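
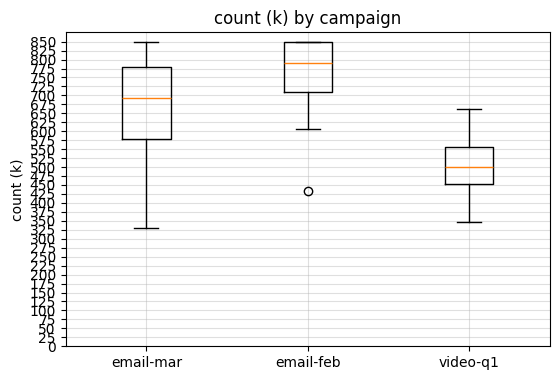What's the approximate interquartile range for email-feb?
≈ 150

Q3 ≈ 850, Q1 ≈ 700; IQR ≈ 150.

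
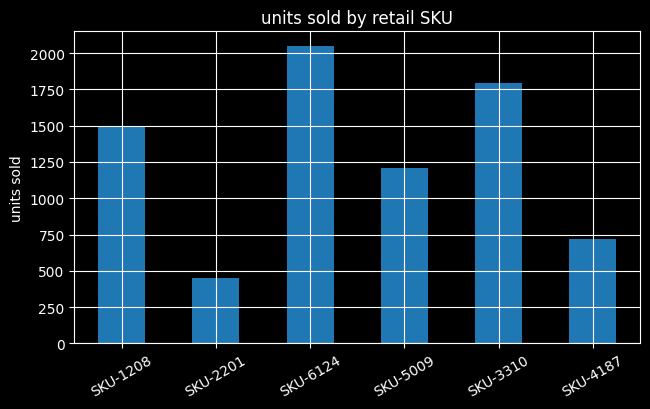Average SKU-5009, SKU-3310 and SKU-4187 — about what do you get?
≈ 1267

(1200 + 1800 + 800) / 3 ≈ 1267.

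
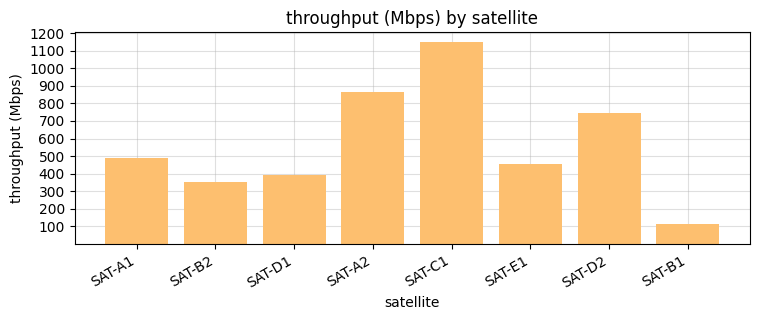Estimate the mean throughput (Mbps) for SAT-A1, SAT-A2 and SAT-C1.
≈ 833

(500 + 900 + 1100) / 3 ≈ 833.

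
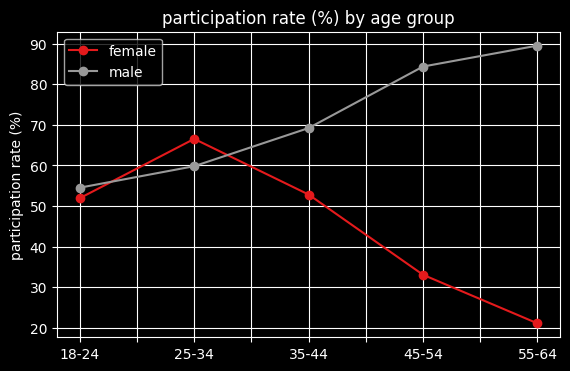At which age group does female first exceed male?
18-24: female ≈ 50 vs male ≈ 50 (not yet); 25-34: female ≈ 70 vs male ≈ 60 (first crossover).

25-34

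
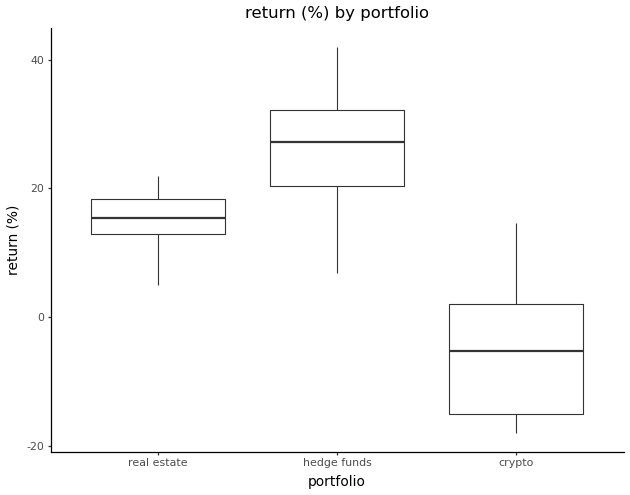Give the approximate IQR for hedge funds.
≈ 10

Q3 ≈ 30, Q1 ≈ 20; IQR ≈ 10.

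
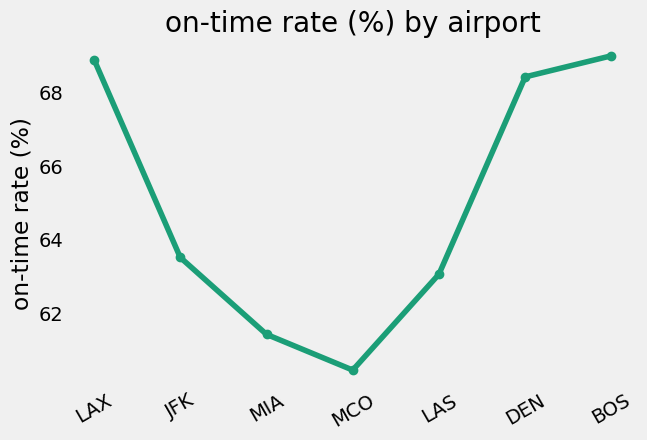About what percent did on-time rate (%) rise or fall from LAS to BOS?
LAS ≈ 63, BOS ≈ 69; (69 − 63) / 63 ≈ +9.5%.

≈ +9.5%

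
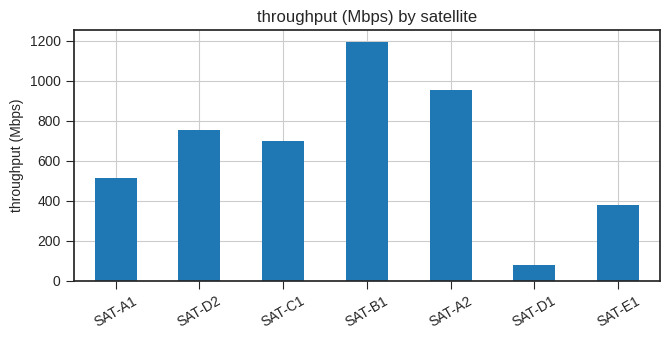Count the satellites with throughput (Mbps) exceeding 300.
6

Above 300: SAT-A1, SAT-D2, SAT-C1, SAT-B1, SAT-A2, SAT-E1.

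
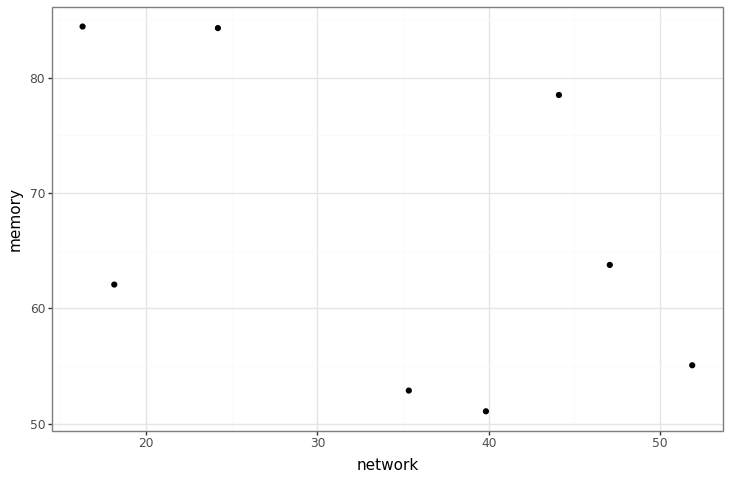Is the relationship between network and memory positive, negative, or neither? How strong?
Points are negatively correlated; moderate (|r| ≈ 0.5).

negative, moderate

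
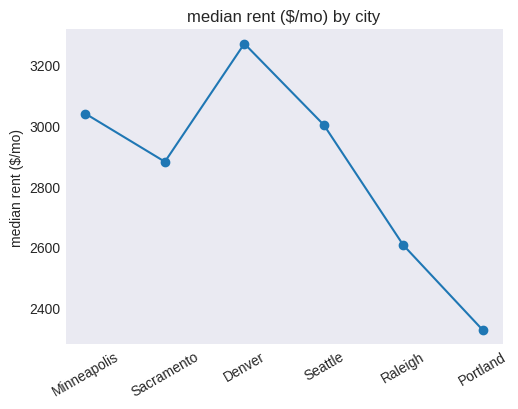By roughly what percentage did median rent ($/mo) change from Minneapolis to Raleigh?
≈ -13.3%

Minneapolis ≈ 3000, Raleigh ≈ 2600; (2600 − 3000) / 3000 ≈ -13.3%.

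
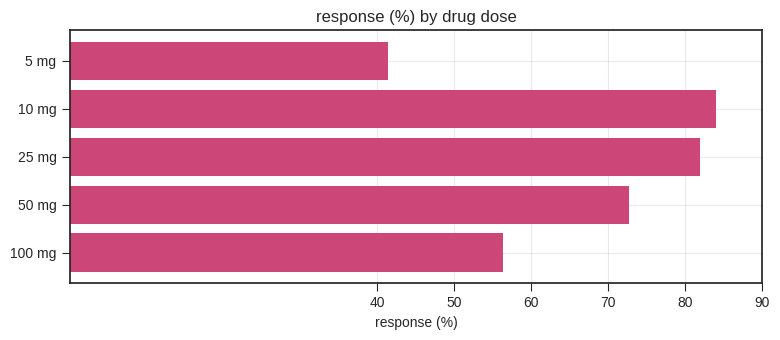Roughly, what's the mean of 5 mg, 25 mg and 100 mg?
(40 + 80 + 60) / 3 ≈ 60.

≈ 60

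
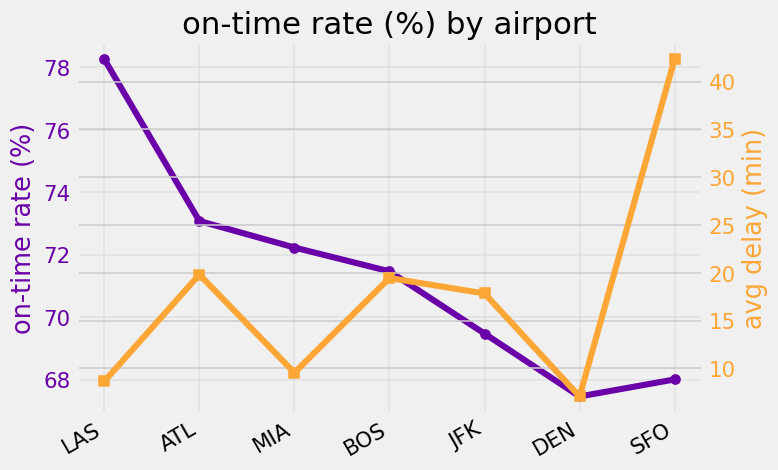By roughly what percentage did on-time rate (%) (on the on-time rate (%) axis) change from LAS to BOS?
≈ -9%

LAS ≈ 78, BOS ≈ 71; (71 − 78) / 78 ≈ -9%.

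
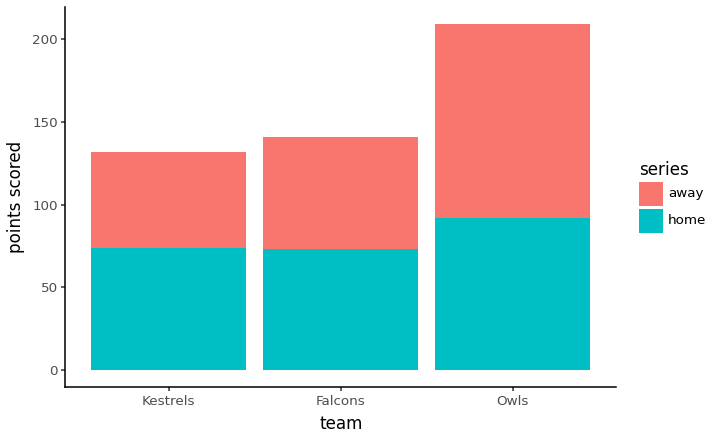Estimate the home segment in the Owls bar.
home top ≈ 100, bottom ≈ 0; segment ≈ 100.

≈ 100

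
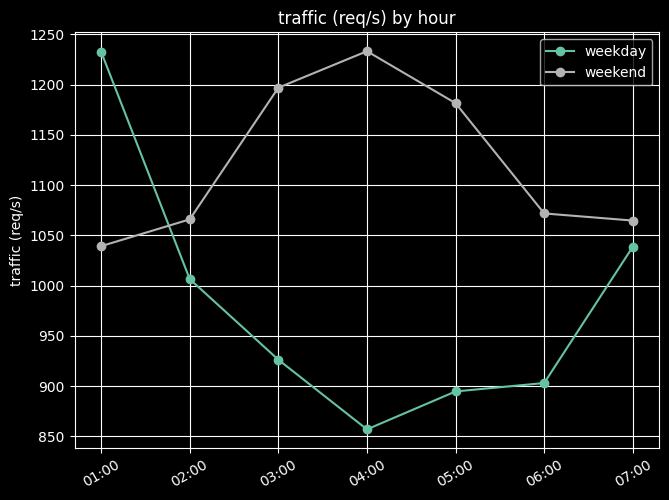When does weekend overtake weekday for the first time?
02:00

01:00: weekend ≈ 1050 vs weekday ≈ 1250 (not yet); 02:00: weekend ≈ 1050 vs weekday ≈ 1000 (first crossover).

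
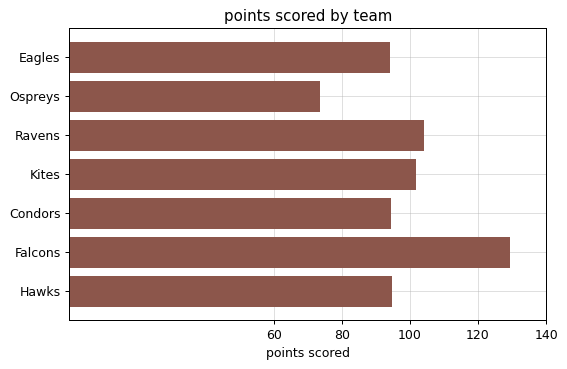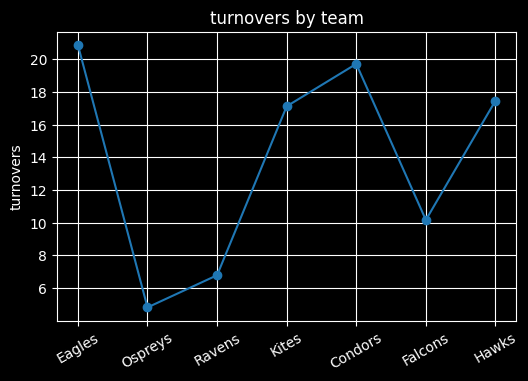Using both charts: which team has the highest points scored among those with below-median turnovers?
Chart 2 median turnovers ≈ 18; below-median teams: Ospreys, Ravens, Falcons. Among those, Falcons has the highest points scored (≈ 120).

Falcons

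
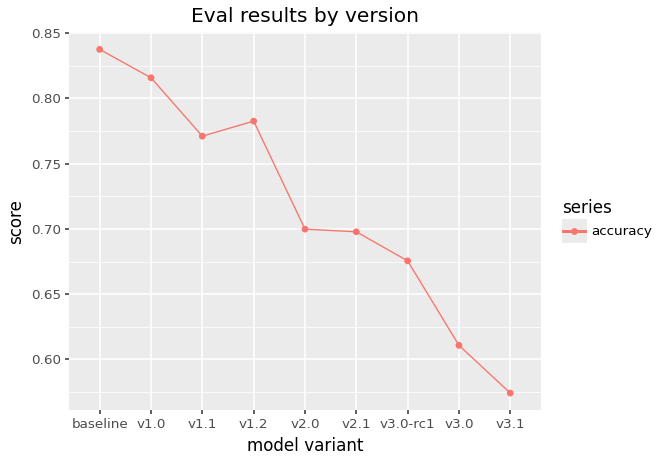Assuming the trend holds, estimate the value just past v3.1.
≈ 0.475

Last three: 0.70, 0.60, 0.55 → slope ≈ -0.075/step → next ≈ 0.475.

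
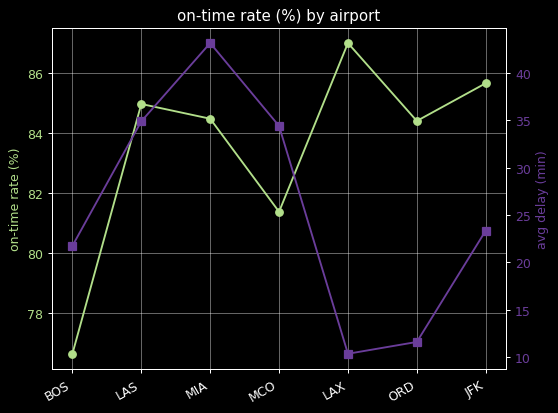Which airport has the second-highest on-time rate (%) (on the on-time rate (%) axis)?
JFK

Top 3 (on the on-time rate (%) axis): LAX ≈ 87, JFK ≈ 86, LAS ≈ 85.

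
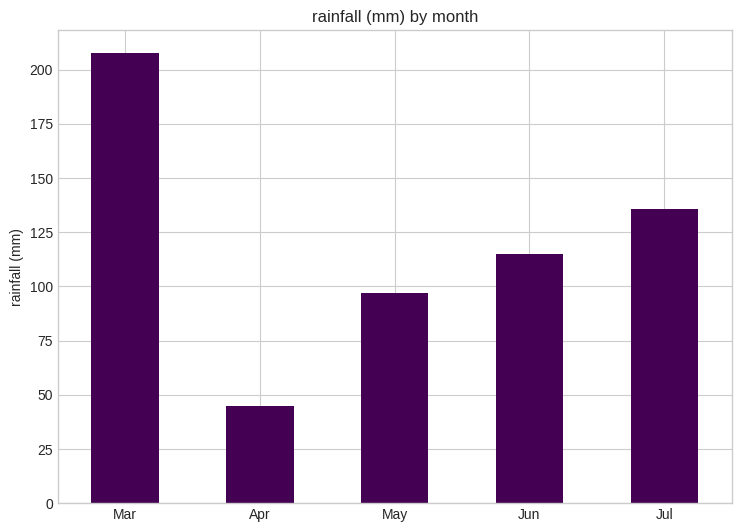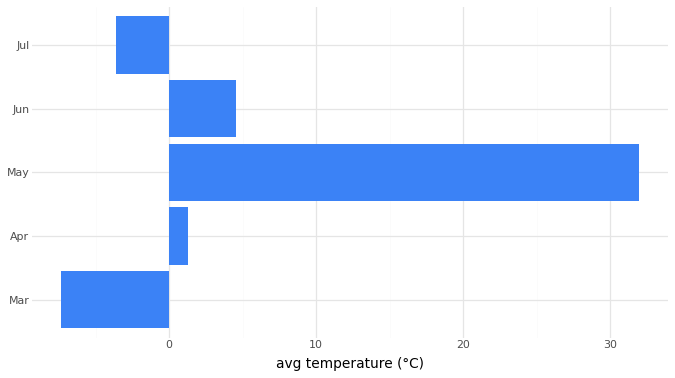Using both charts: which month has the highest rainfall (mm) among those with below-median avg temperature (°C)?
Mar

Chart 2 median avg temperature (°C) ≈ 0; below-median months: Mar, Jul. Among those, Mar has the highest rainfall (mm) (≈ 200).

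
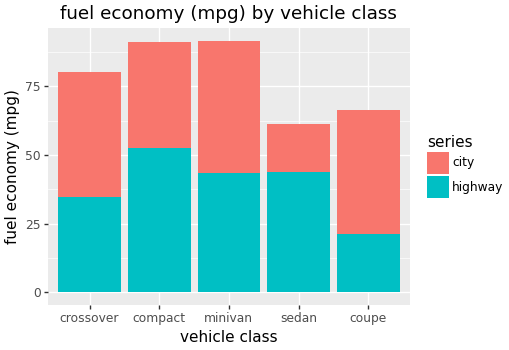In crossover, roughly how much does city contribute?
≈ 50

city top ≈ 80, bottom ≈ 30; segment ≈ 50.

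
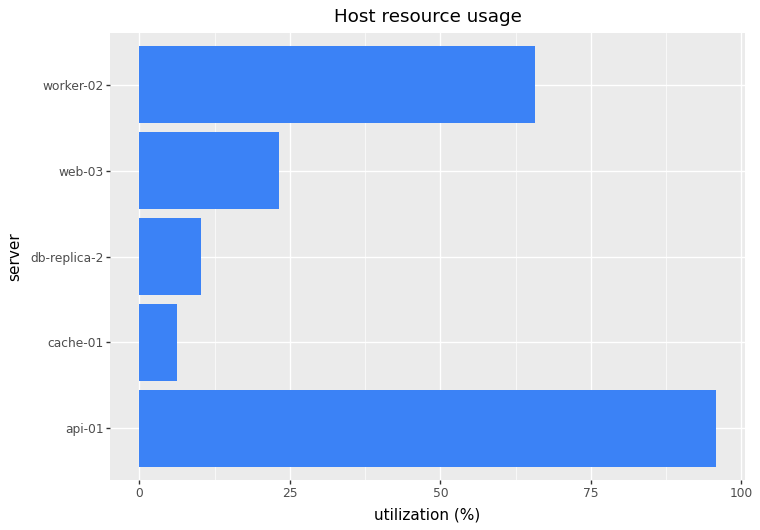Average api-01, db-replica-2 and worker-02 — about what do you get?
(100 + 10 + 70) / 3 ≈ 60.

≈ 60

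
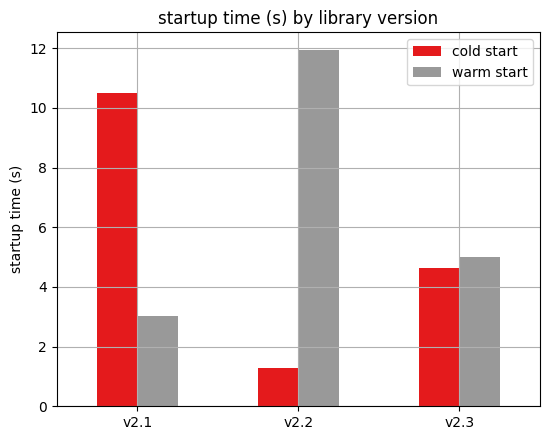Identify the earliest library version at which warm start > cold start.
v2.1: warm start ≈ 3 vs cold start ≈ 10 (not yet); v2.2: warm start ≈ 12 vs cold start ≈ 1 (first crossover).

v2.2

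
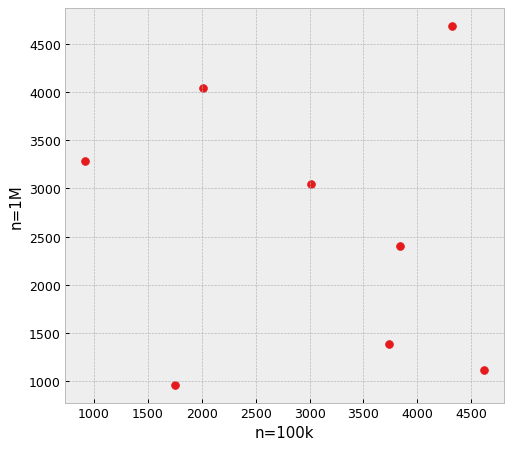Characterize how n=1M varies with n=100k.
no clear correlation

Points are roughly uncorrelated; weak (|r| ≈ 0.1).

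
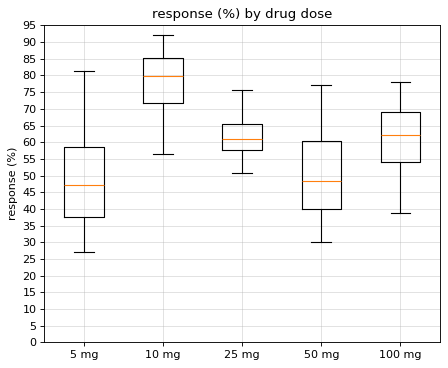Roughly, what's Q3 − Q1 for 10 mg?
Q3 ≈ 85, Q1 ≈ 70; IQR ≈ 15.

≈ 15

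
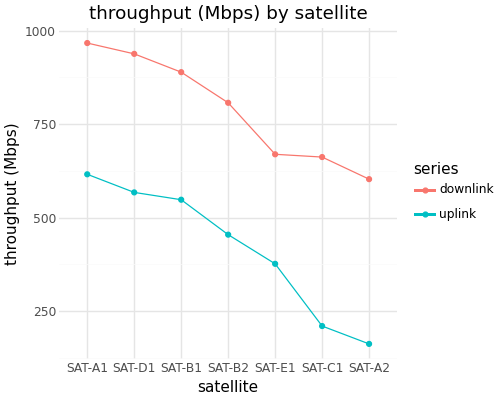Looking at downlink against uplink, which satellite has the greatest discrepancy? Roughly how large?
SAT-C1: downlink ≈ 700, uplink ≈ 200 → gap ≈ 500. Next-largest (SAT-A2) is only ≈ 400.

SAT-C1, ≈ 500 Mbps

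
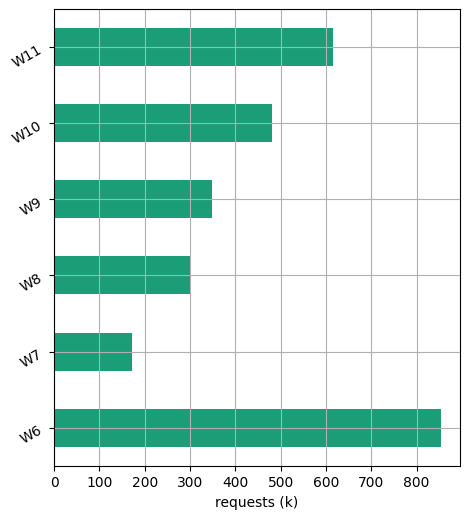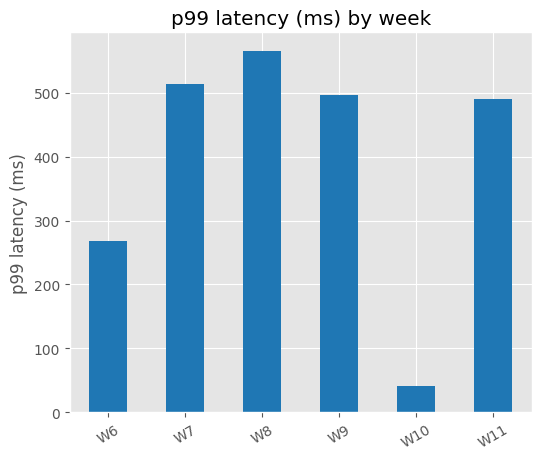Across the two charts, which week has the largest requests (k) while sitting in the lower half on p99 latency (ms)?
Chart 2 median p99 latency (ms) ≈ 500; below-median weeks: W6, W10, W11. Among those, W6 has the highest requests (k) (≈ 900).

W6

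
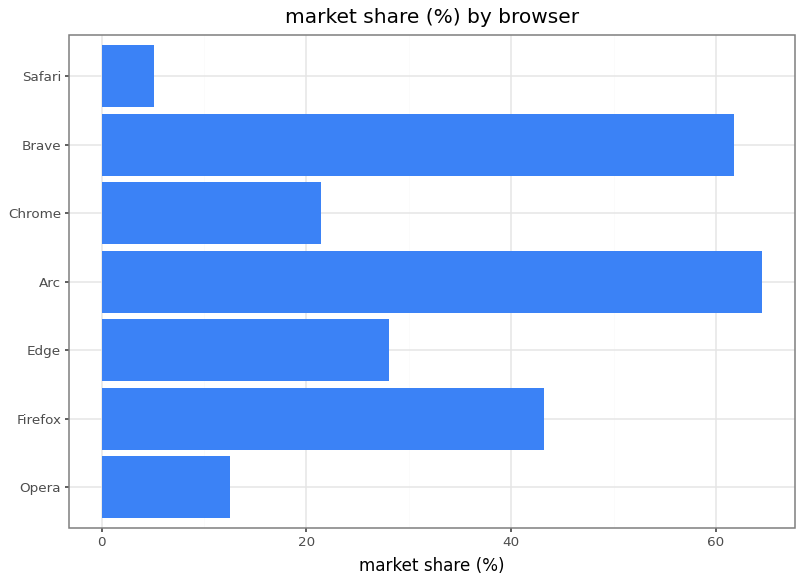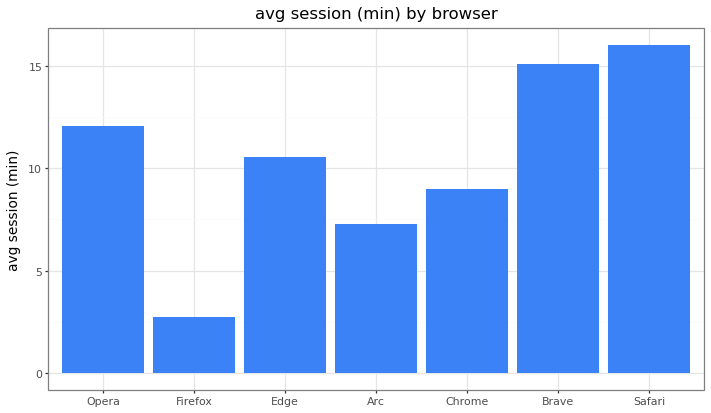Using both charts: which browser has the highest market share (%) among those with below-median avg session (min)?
Arc

Chart 2 median avg session (min) ≈ 10; below-median browsers: Firefox, Arc, Chrome. Among those, Arc has the highest market share (%) (≈ 60).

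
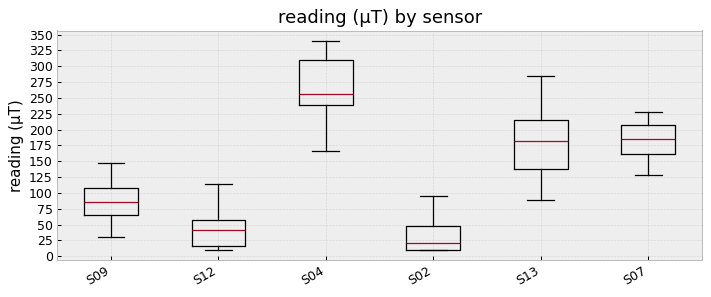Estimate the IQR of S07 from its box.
Q3 ≈ 200, Q1 ≈ 150; IQR ≈ 50.

≈ 50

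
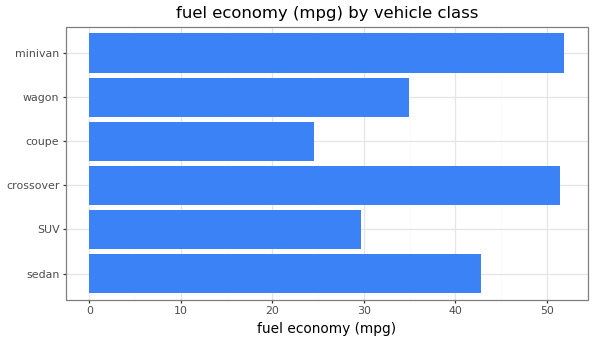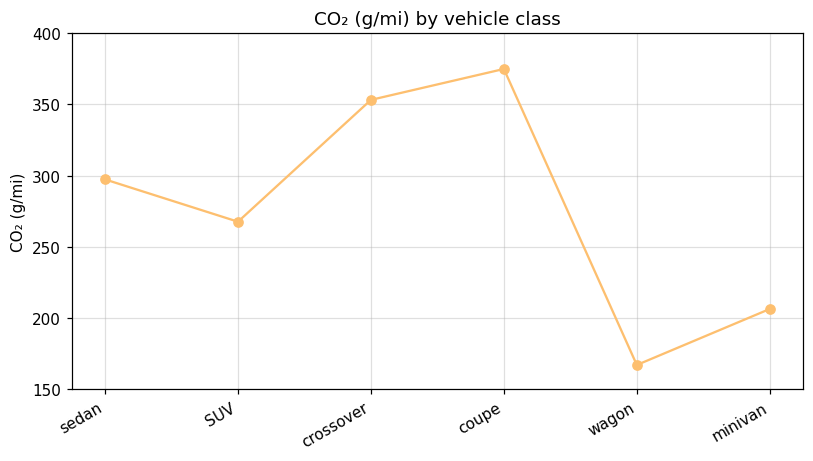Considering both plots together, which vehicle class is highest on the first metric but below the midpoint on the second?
Chart 2 median CO₂ (g/mi) ≈ 300; below-median vehicle classes: SUV, wagon, minivan. Among those, minivan has the highest fuel economy (mpg) (≈ 50).

minivan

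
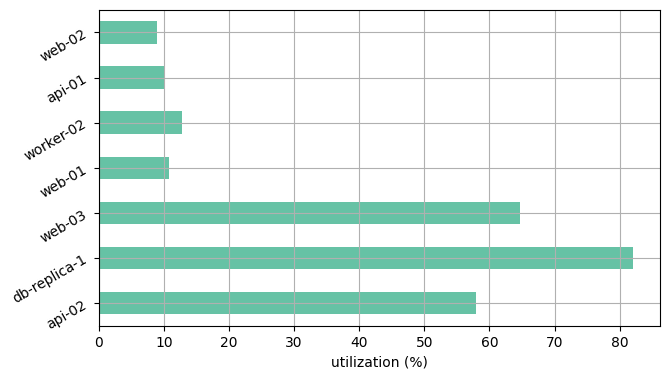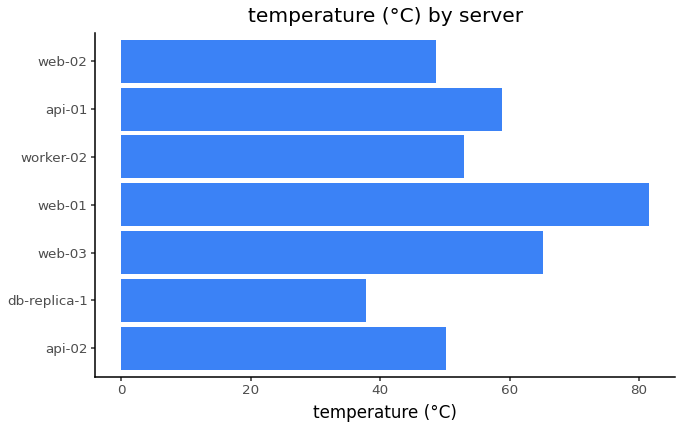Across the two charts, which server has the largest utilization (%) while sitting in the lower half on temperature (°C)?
db-replica-1

Chart 2 median temperature (°C) ≈ 50; below-median servers: api-02, db-replica-1, web-02. Among those, db-replica-1 has the highest utilization (%) (≈ 80).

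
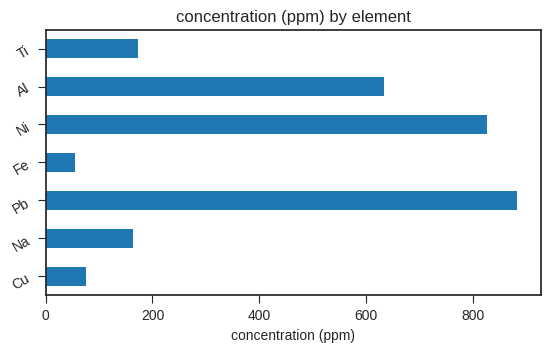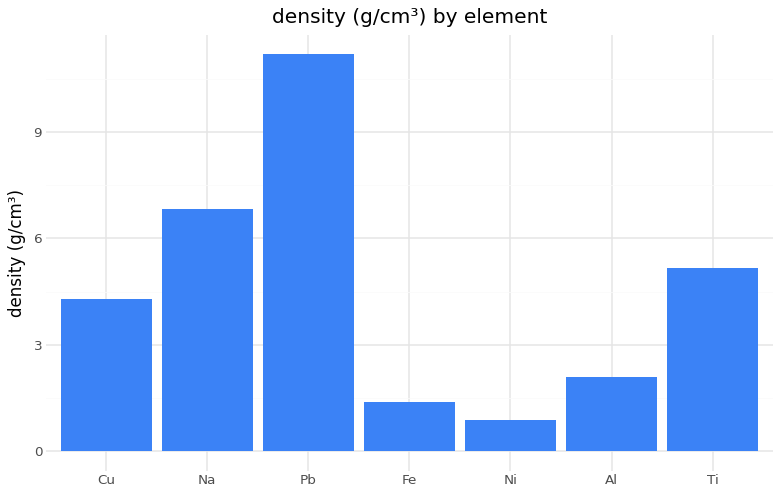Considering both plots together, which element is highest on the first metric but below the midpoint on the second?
Ni

Chart 2 median density (g/cm³) ≈ 4; below-median elements: Fe, Ni, Al. Among those, Ni has the highest concentration (ppm) (≈ 800).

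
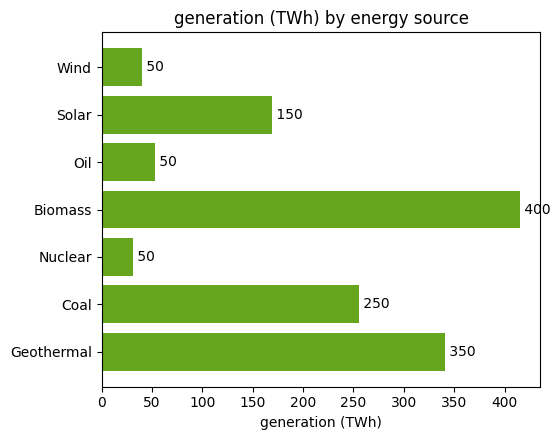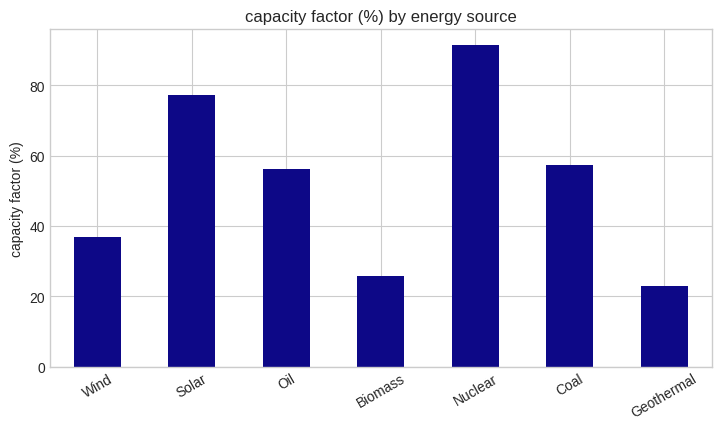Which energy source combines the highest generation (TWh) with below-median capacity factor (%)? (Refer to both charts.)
Biomass

Chart 2 median capacity factor (%) ≈ 60; below-median energy sources: Wind, Biomass, Geothermal. Among those, Biomass has the highest generation (TWh) (≈ 400).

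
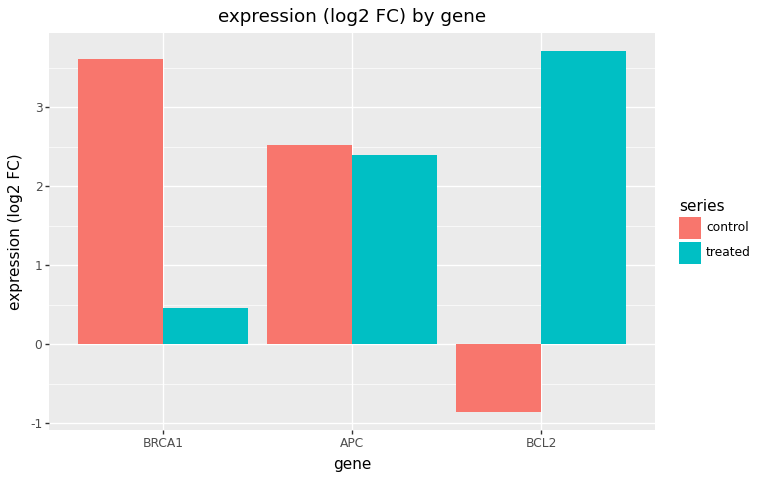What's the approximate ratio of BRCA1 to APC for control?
BRCA1 ≈ 3.5, APC ≈ 2.5; 3.5/2.5 ≈ 1.4.

≈ 1.4×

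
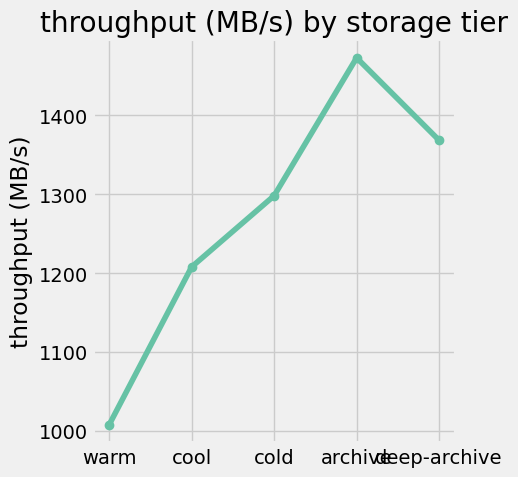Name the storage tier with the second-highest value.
deep-archive

Top 3: archive ≈ 1450, deep-archive ≈ 1350, cold ≈ 1300.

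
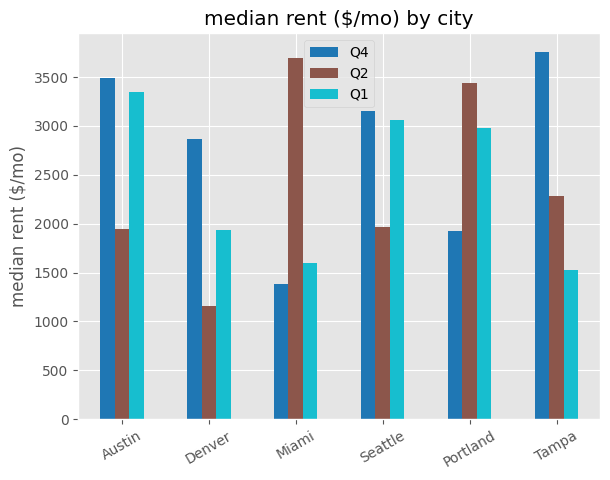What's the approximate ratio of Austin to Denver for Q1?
≈ 1.75×

Austin ≈ 3500, Denver ≈ 2000; 3500/2000 ≈ 1.75.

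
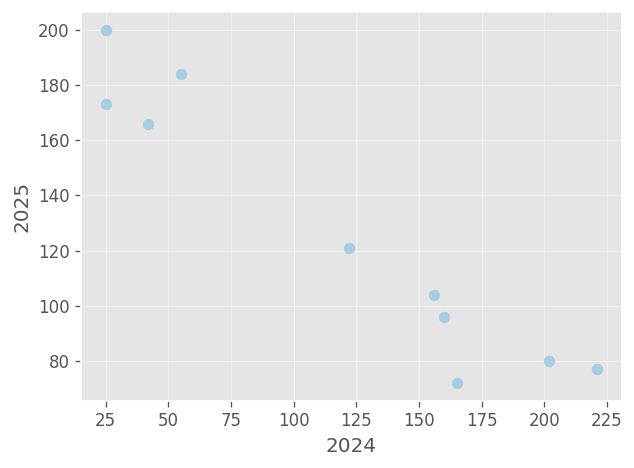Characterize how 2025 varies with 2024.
Points are negatively correlated; strong (|r| ≈ 1.0).

negative, strong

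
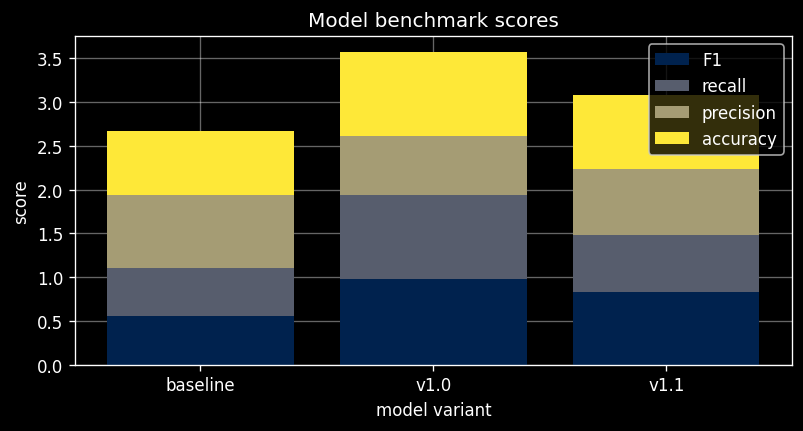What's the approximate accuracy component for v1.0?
accuracy top ≈ 3.5, bottom ≈ 2.5; segment ≈ 1.0.

≈ 1.0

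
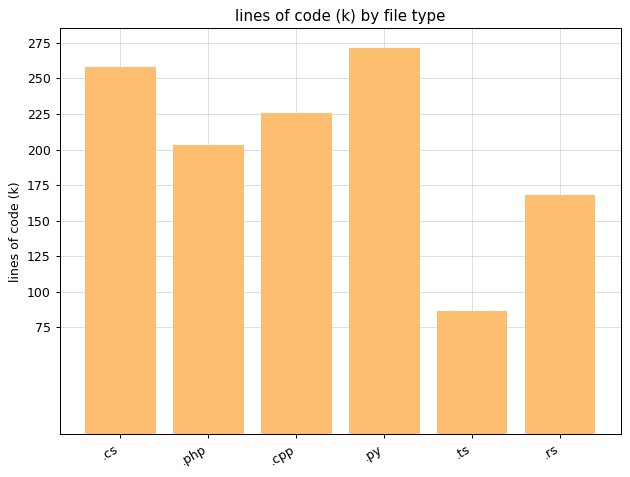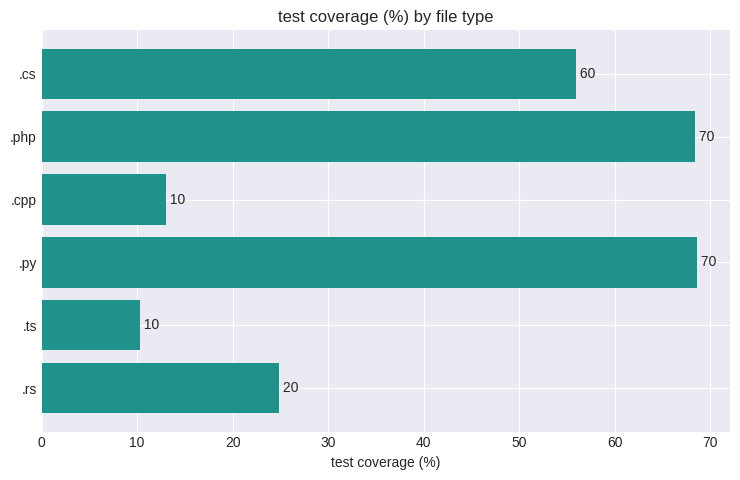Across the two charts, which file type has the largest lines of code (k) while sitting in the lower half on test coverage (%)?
Chart 2 median test coverage (%) ≈ 40; below-median file types: .cpp, .ts, .rs. Among those, .cpp has the highest lines of code (k) (≈ 225).

.cpp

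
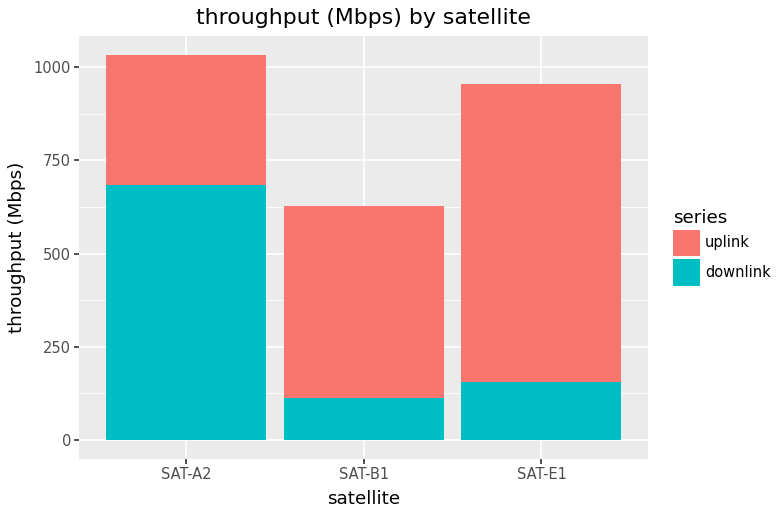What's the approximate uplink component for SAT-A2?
≈ 300

uplink top ≈ 1000, bottom ≈ 700; segment ≈ 300.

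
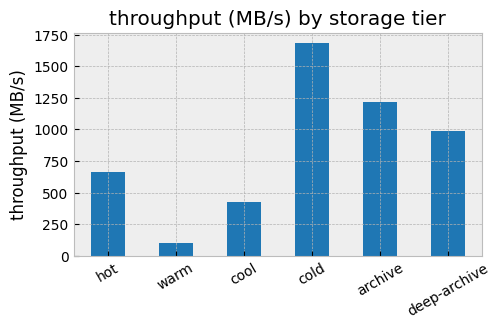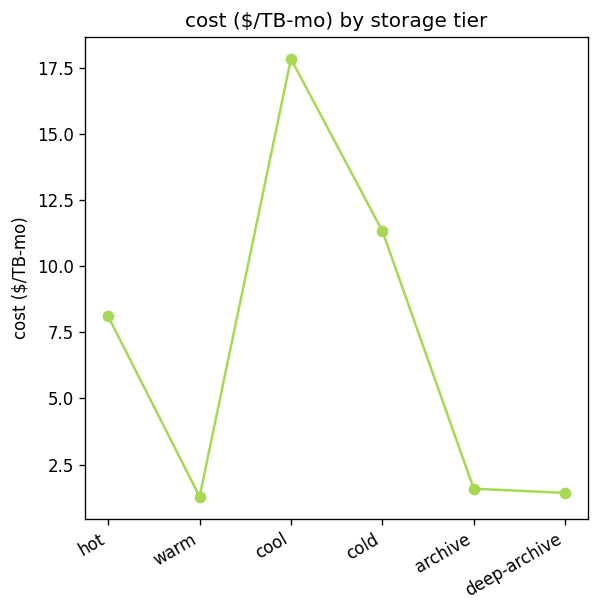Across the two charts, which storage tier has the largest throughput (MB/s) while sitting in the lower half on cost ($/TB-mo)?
Chart 2 median cost ($/TB-mo) ≈ 4; below-median storage tiers: warm, archive, deep-archive. Among those, archive has the highest throughput (MB/s) (≈ 1200).

archive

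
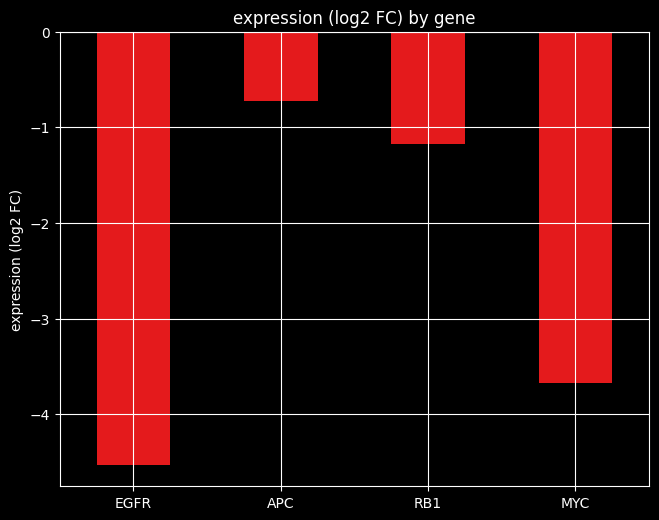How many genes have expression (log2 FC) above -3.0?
2

Above -3.0: APC, RB1.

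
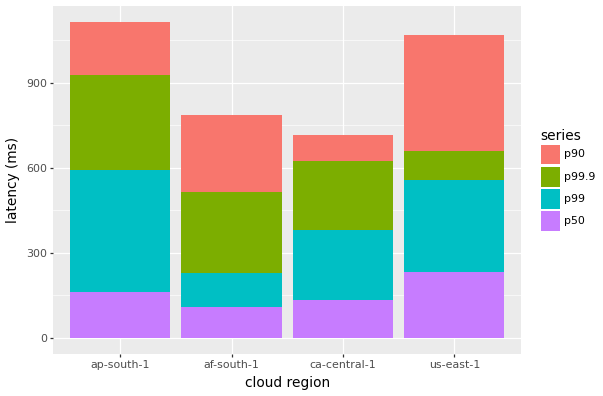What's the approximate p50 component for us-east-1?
≈ 200

p50 top ≈ 200, bottom ≈ 0; segment ≈ 200.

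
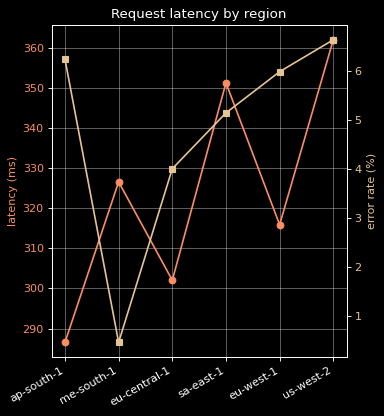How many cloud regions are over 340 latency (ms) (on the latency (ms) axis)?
Above 340: sa-east-1, us-west-2.

2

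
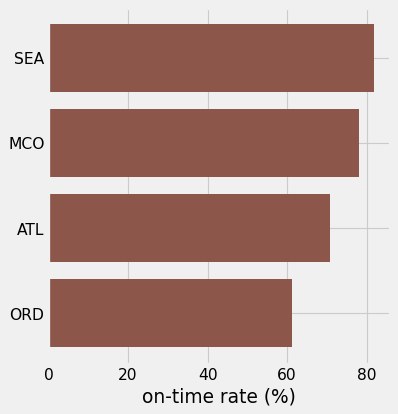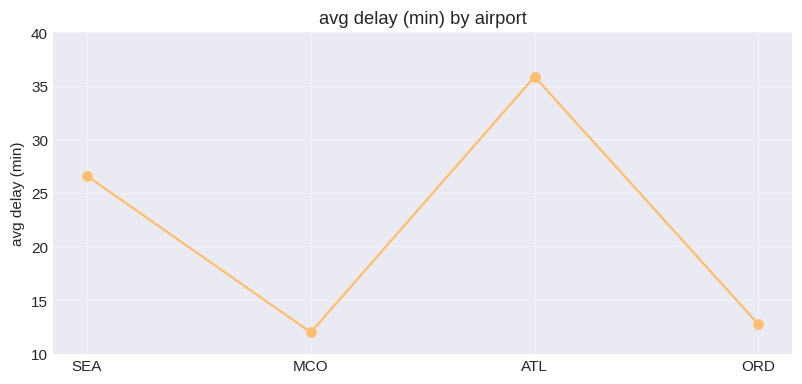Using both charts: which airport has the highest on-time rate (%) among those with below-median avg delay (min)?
MCO

Chart 2 median avg delay (min) ≈ 20; below-median airports: MCO, ORD. Among those, MCO has the highest on-time rate (%) (≈ 80).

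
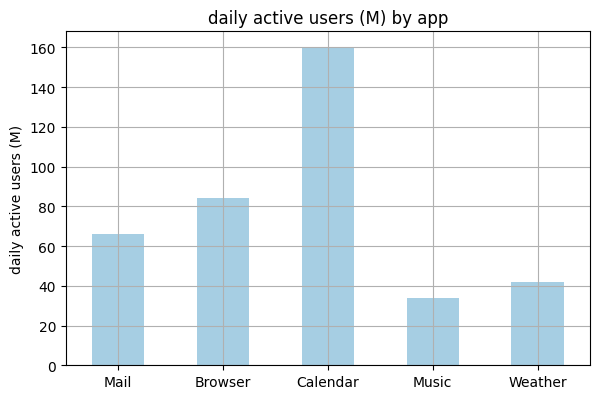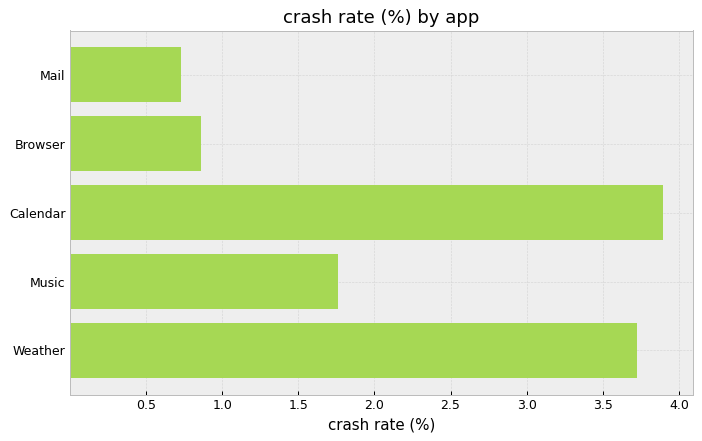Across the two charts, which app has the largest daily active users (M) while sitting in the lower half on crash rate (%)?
Browser

Chart 2 median crash rate (%) ≈ 2; below-median apps: Mail, Browser. Among those, Browser has the highest daily active users (M) (≈ 80).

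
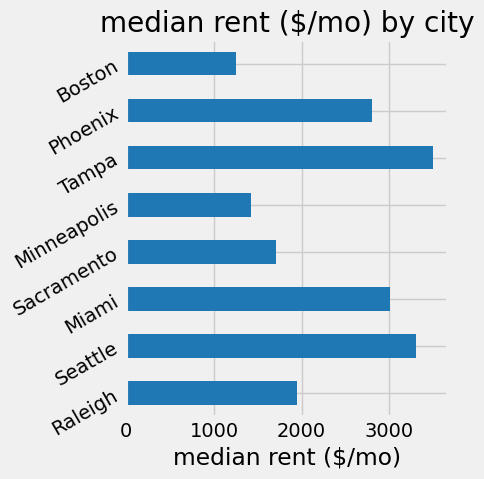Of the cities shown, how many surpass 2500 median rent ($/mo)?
4

Above 2500: Seattle, Miami, Tampa, Phoenix.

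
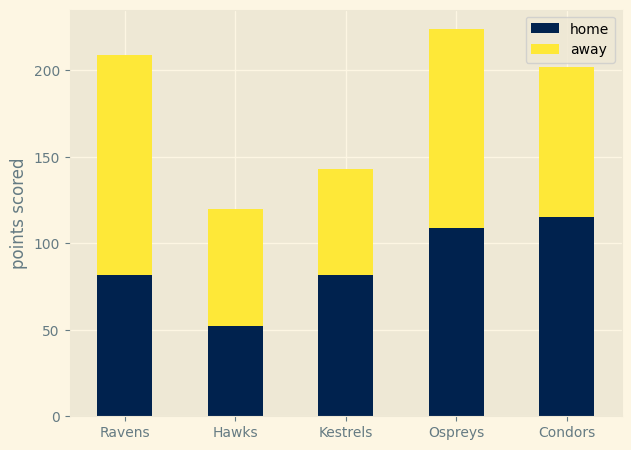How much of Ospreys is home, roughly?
≈ 100

home top ≈ 100, bottom ≈ 0; segment ≈ 100.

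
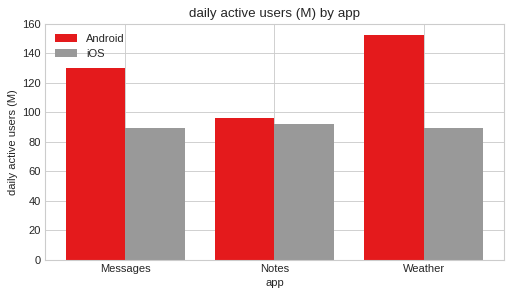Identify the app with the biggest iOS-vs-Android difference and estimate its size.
Weather, ≈ 80 M

Weather: iOS ≈ 80, Android ≈ 160 → gap ≈ 80. Next-largest (Messages) is only ≈ 60.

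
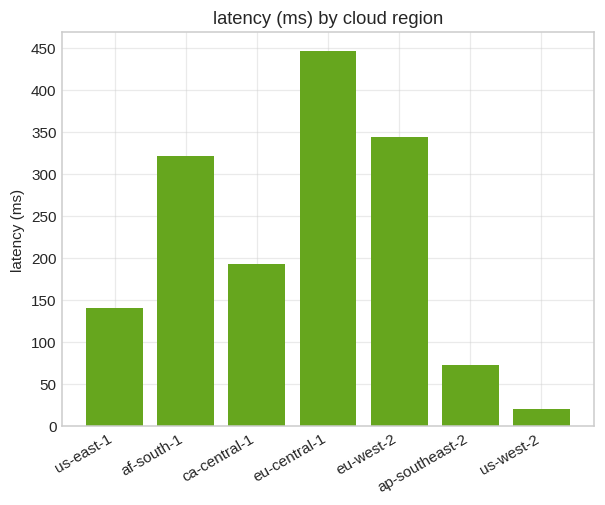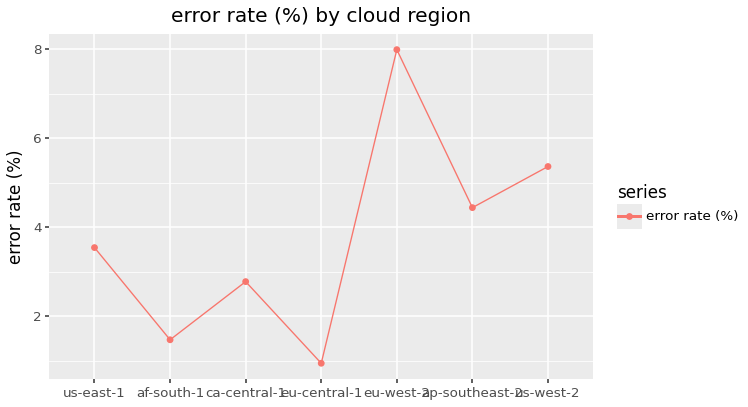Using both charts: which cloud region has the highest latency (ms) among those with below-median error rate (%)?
eu-central-1

Chart 2 median error rate (%) ≈ 4; below-median cloud regions: af-south-1, ca-central-1, eu-central-1. Among those, eu-central-1 has the highest latency (ms) (≈ 450).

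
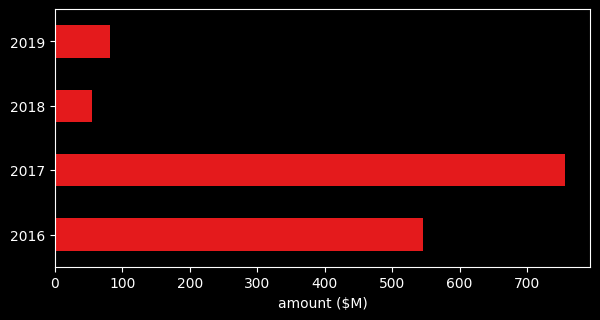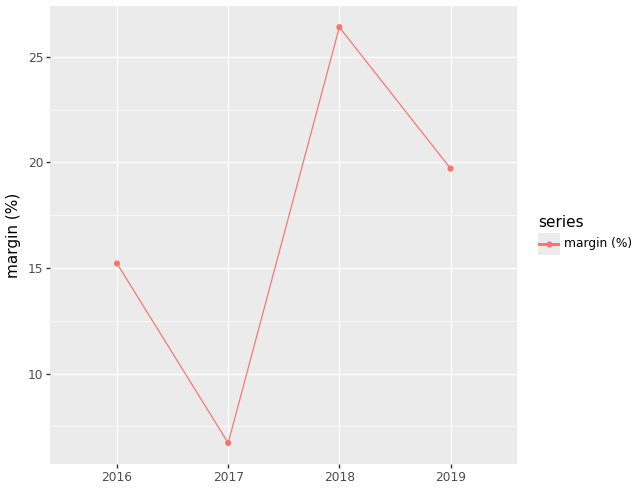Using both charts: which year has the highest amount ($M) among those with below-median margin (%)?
Chart 2 median margin (%) ≈ 15; below-median years: 2016, 2017. Among those, 2017 has the highest amount ($M) (≈ 800).

2017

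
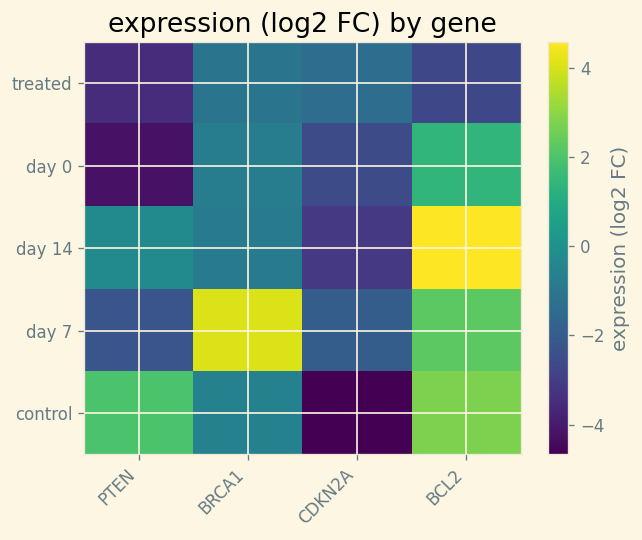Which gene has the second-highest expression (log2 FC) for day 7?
BCL2

Top 3 for day 7: BRCA1 ≈ 4, BCL2 ≈ 2, CDKN2A ≈ -2.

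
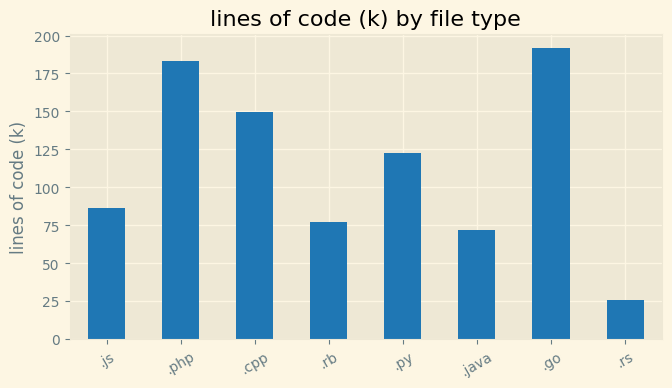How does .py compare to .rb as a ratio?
.py ≈ 120, .rb ≈ 80; 120/80 ≈ 1.5.

≈ 1.5×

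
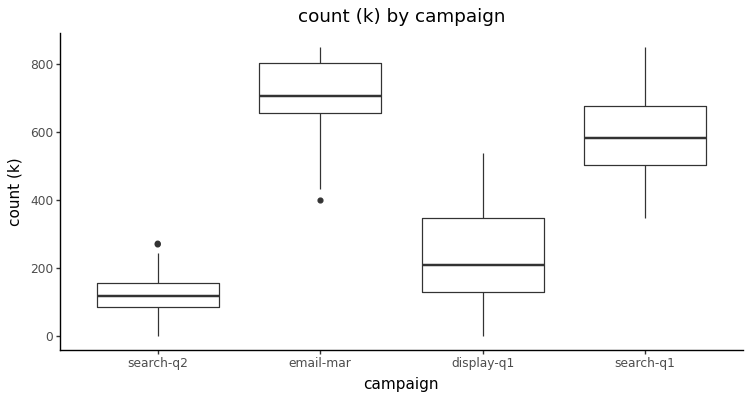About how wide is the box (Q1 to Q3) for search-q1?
≈ 200

Q3 ≈ 700, Q1 ≈ 500; IQR ≈ 200.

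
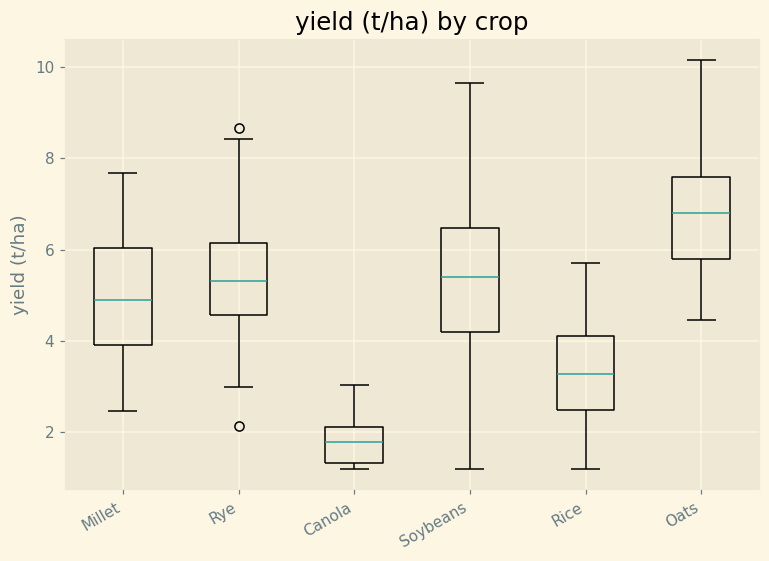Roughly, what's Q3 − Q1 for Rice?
≈ 1.5

Q3 ≈ 4.0, Q1 ≈ 2.5; IQR ≈ 1.5.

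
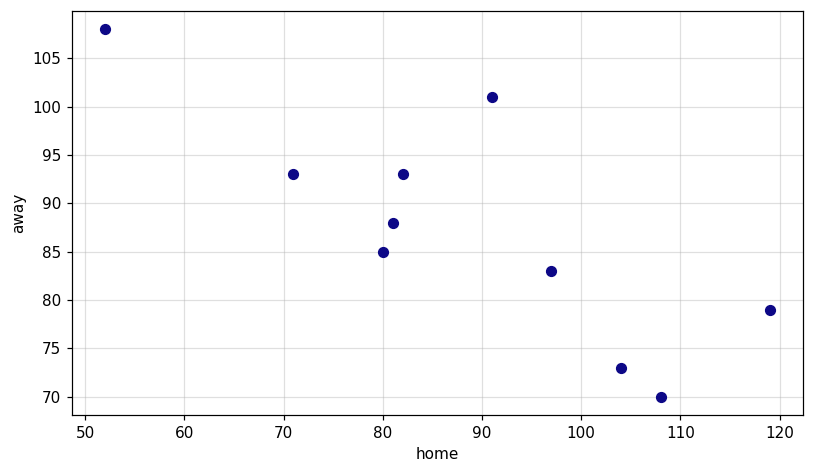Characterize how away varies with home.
Points are negatively correlated; strong (|r| ≈ 0.8).

negative, strong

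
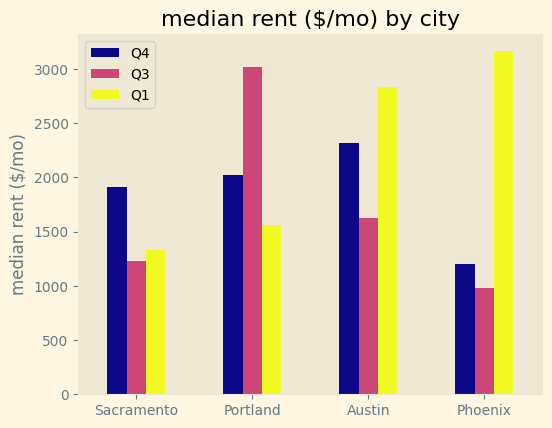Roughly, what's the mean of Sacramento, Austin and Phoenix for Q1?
(1500 + 3000 + 3000) / 3 ≈ 2500.

≈ 2500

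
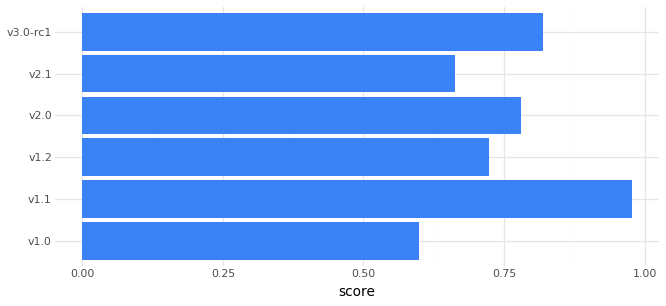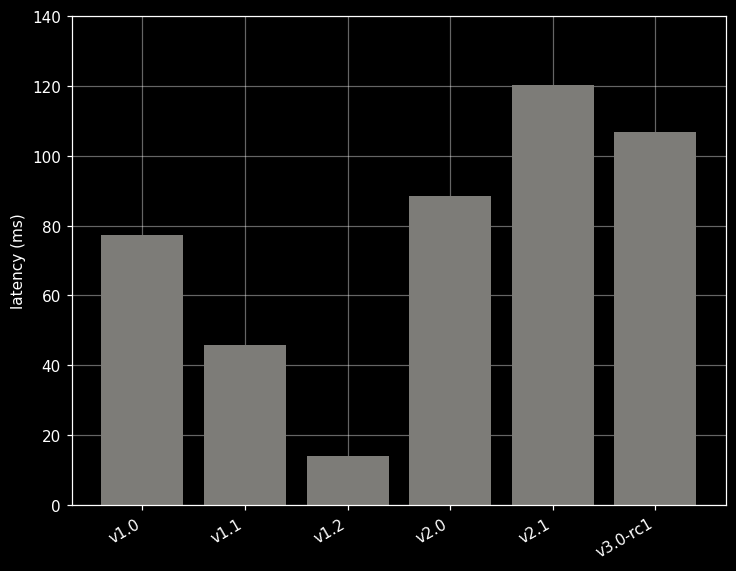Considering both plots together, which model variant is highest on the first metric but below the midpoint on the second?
Chart 2 median latency (ms) ≈ 80; below-median model variants: v1.0, v1.1, v1.2. Among those, v1.1 has the highest score (≈ 1).

v1.1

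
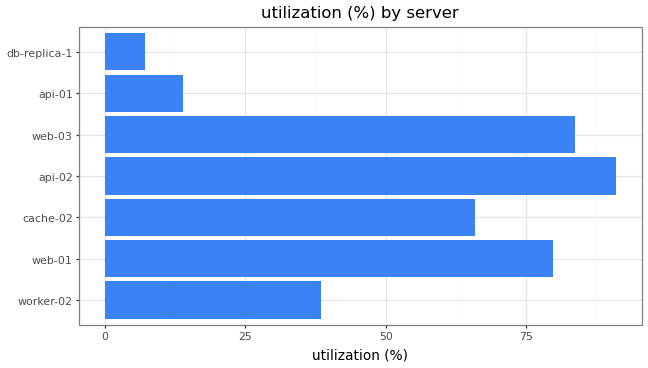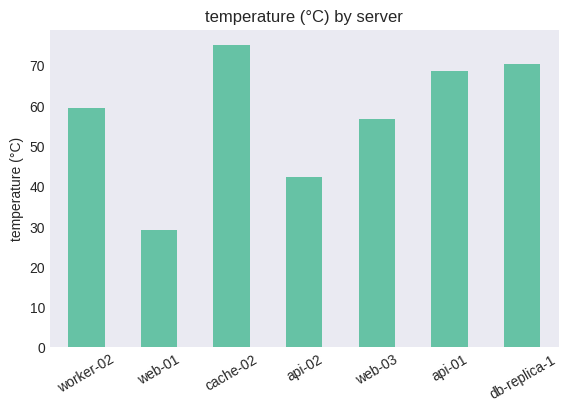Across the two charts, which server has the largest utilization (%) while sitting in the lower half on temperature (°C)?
Chart 2 median temperature (°C) ≈ 60; below-median servers: web-01, api-02, web-03. Among those, api-02 has the highest utilization (%) (≈ 90).

api-02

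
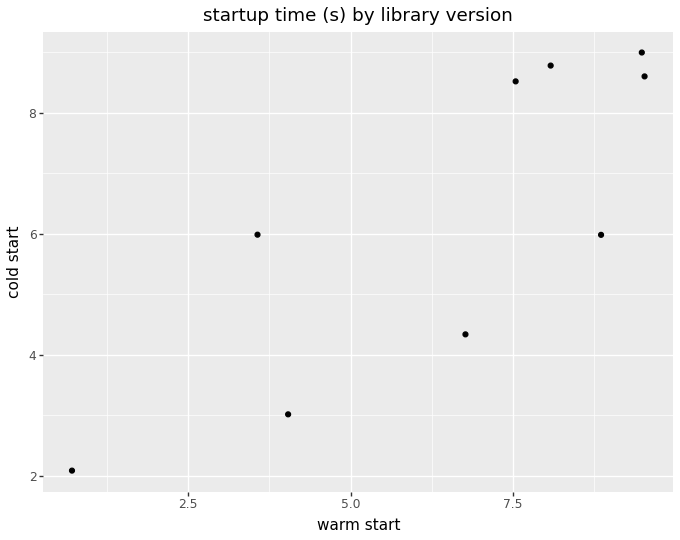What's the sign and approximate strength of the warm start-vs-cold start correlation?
Points are positively correlated; strong (|r| ≈ 0.8).

positive, strong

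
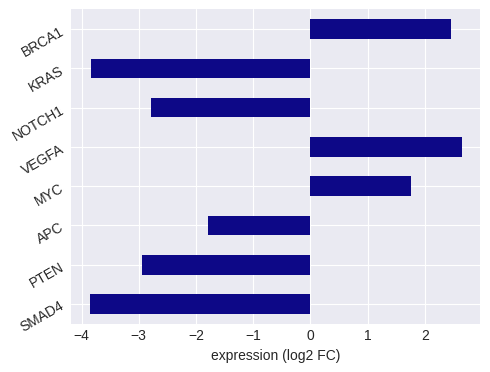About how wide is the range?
Max VEGFA ≈ 3, min SMAD4 ≈ -4; range ≈ 7.

≈ 7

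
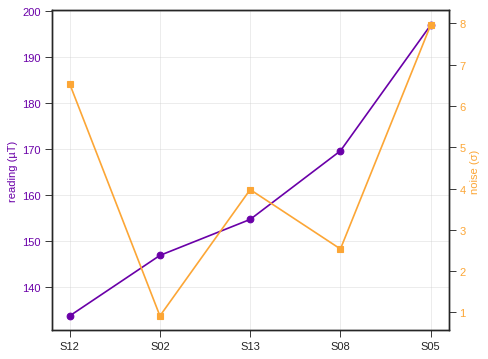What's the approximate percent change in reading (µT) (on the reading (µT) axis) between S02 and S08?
≈ +13.3%

S02 ≈ 150, S08 ≈ 170; (170 − 150) / 150 ≈ +13.3%.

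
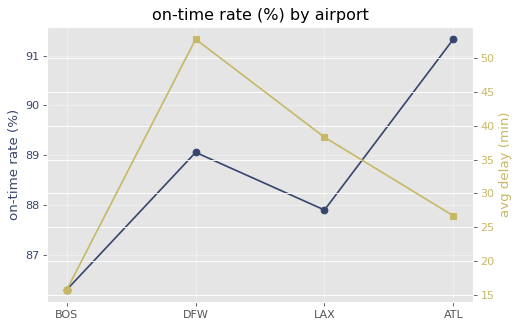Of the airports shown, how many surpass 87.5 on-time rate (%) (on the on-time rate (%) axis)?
3

Above 87.5: DFW, LAX, ATL.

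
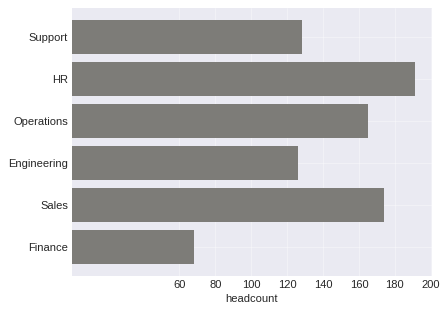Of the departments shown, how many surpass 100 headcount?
Above 100: Support, HR, Operations, Engineering, Sales.

5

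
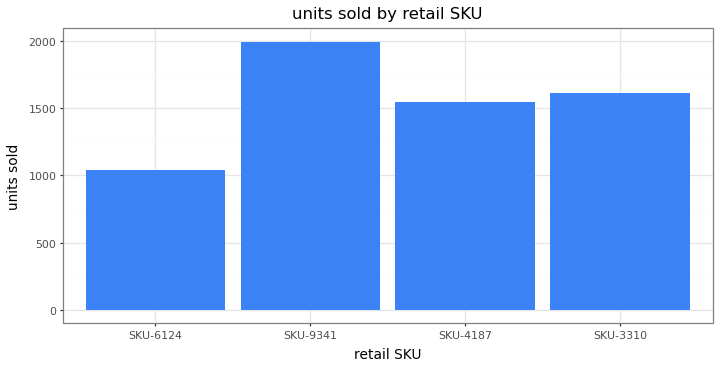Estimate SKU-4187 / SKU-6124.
SKU-4187 ≈ 1600, SKU-6124 ≈ 1000; 1600/1000 ≈ 1.6.

≈ 1.6×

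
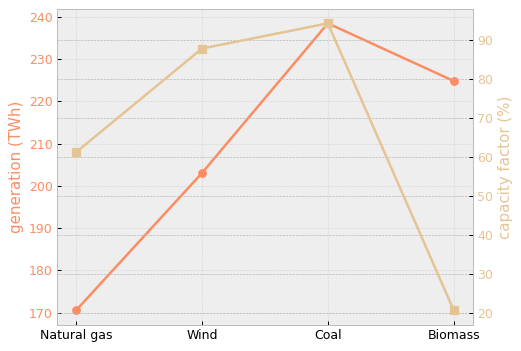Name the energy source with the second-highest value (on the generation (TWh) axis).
Biomass

Top 3 (on the generation (TWh) axis): Coal ≈ 240, Biomass ≈ 220, Wind ≈ 200.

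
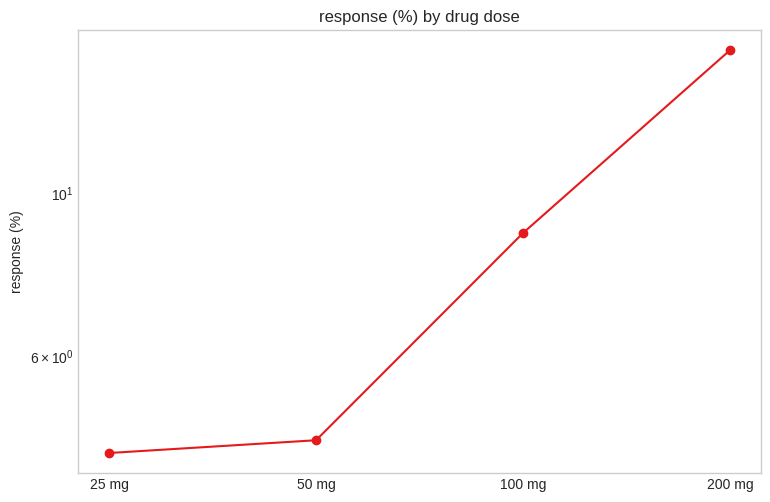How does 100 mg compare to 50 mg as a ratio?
≈ 1.8×

100 mg ≈ 9, 50 mg ≈ 5; 9/5 ≈ 1.8.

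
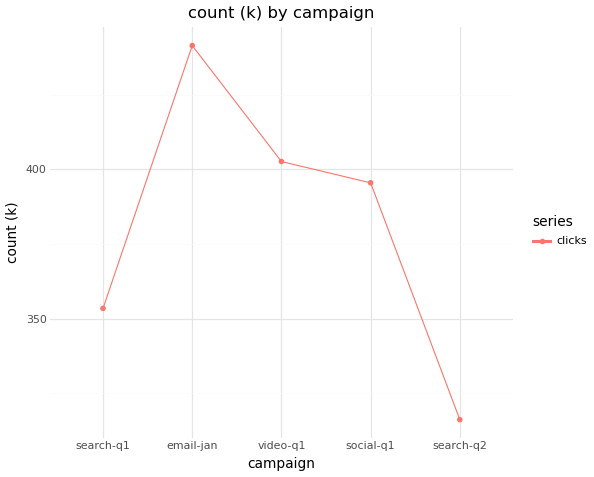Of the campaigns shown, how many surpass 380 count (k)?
Above 380: email-jan, video-q1, social-q1.

3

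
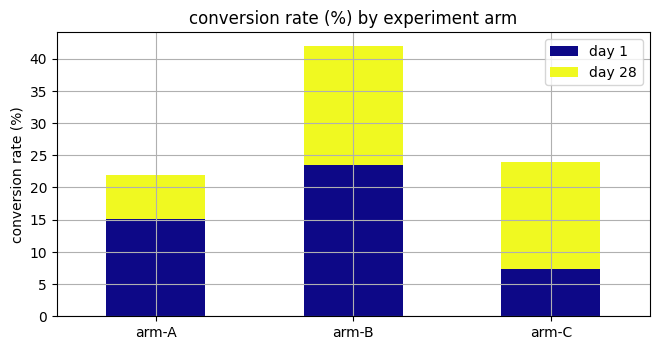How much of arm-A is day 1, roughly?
≈ 15

day 1 top ≈ 15, bottom ≈ 0; segment ≈ 15.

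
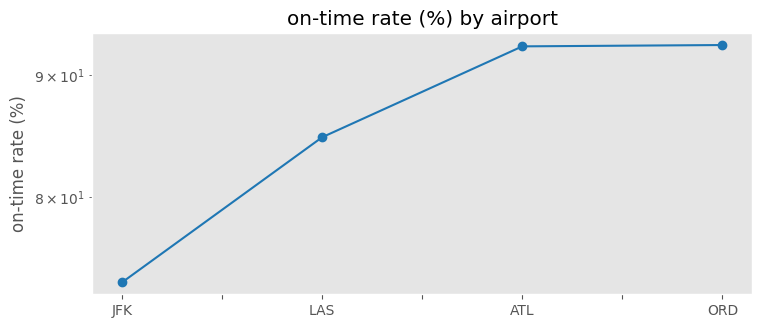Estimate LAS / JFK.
LAS ≈ 84, JFK ≈ 74; 84/74 ≈ 1.14.

≈ 1.14×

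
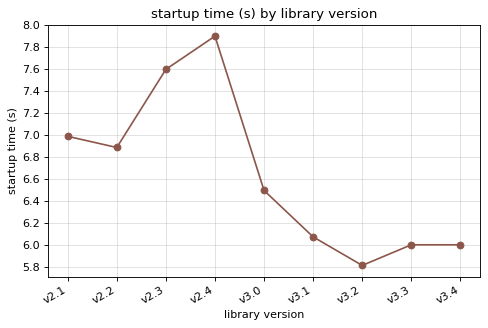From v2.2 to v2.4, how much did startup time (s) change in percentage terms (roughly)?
≈ +14.7%

v2.2 ≈ 6.8, v2.4 ≈ 7.8; (7.8 − 6.8) / 6.8 ≈ +14.7%.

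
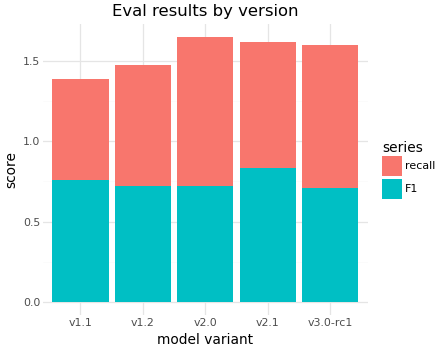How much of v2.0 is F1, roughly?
F1 top ≈ 0.8, bottom ≈ 0.0; segment ≈ 0.8.

≈ 0.8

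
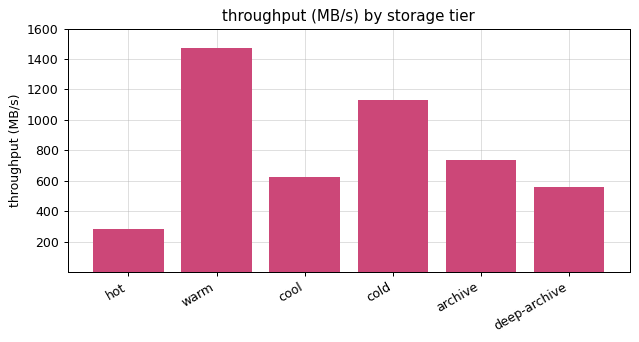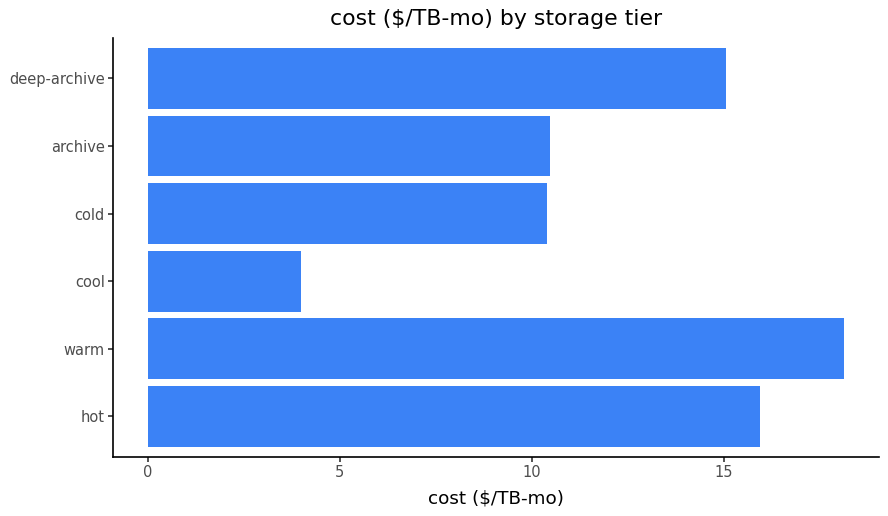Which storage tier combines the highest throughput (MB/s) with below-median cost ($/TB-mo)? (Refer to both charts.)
Chart 2 median cost ($/TB-mo) ≈ 12; below-median storage tiers: cool, cold, archive. Among those, cold has the highest throughput (MB/s) (≈ 1200).

cold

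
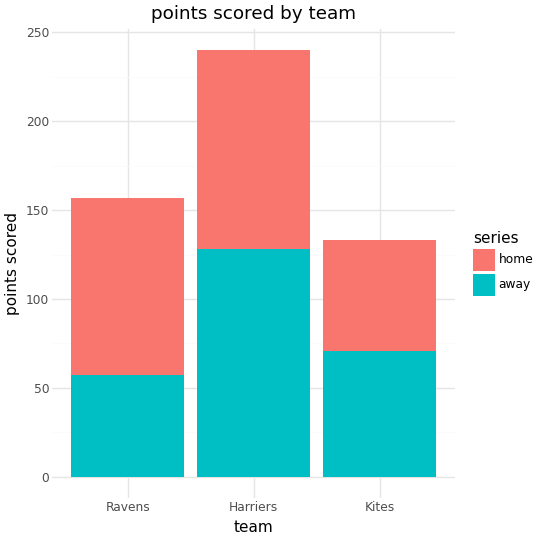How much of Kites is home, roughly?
home top ≈ 140, bottom ≈ 80; segment ≈ 60.

≈ 60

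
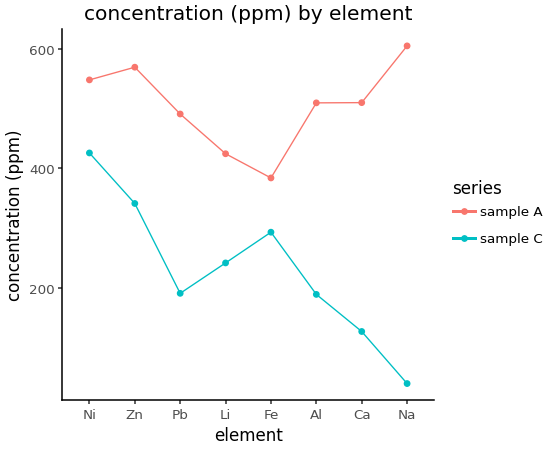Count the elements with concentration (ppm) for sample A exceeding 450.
Above 450: Ni, Zn, Pb, Al, Ca, Na.

6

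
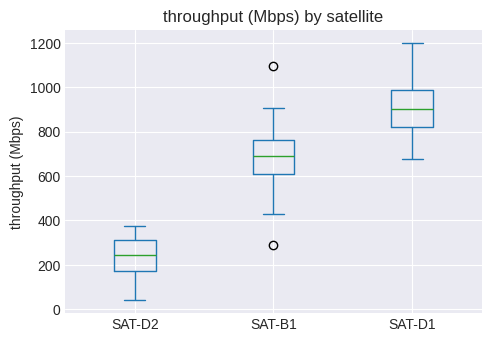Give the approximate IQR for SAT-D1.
≈ 200

Q3 ≈ 1000, Q1 ≈ 800; IQR ≈ 200.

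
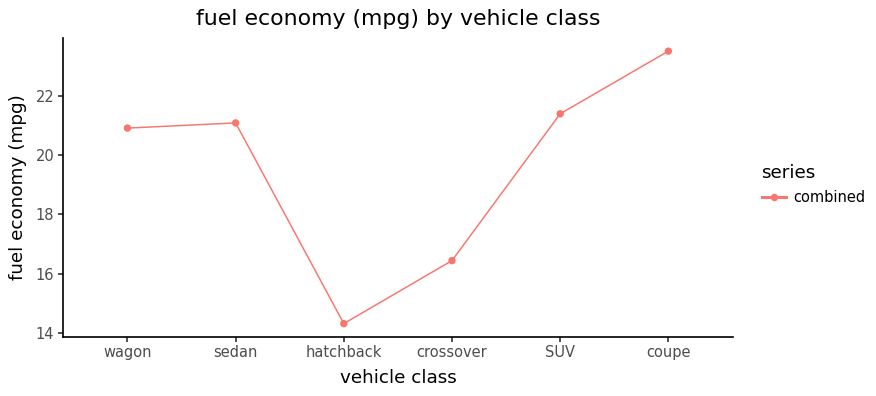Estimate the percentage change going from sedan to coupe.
≈ +14.3%

sedan ≈ 21, coupe ≈ 24; (24 − 21) / 21 ≈ +14.3%.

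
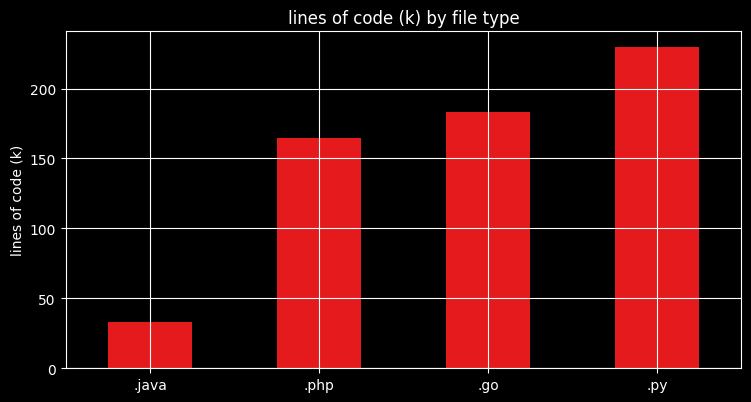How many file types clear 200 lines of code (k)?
Above 200: .py.

1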